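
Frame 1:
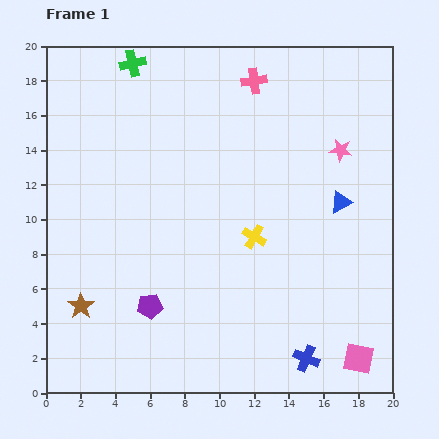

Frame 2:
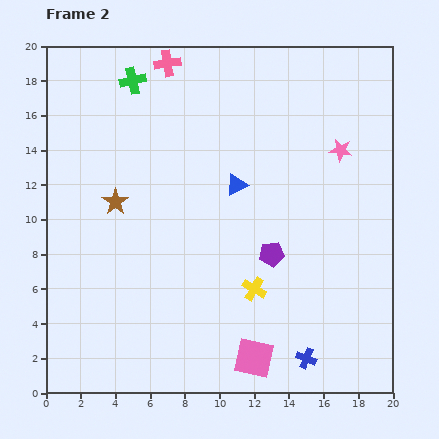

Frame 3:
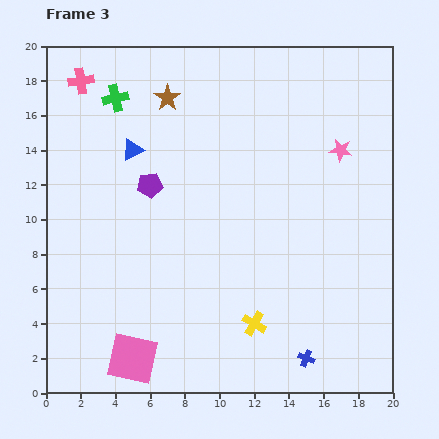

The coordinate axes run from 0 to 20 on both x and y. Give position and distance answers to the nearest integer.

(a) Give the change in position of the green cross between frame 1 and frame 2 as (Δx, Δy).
(0, -1)

The green cross was at (5, 19) in frame 1 and (5, 18) in frame 2.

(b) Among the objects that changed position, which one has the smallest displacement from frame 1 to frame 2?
the green cross

(moved 1)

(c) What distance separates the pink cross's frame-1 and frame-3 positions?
10

The pink cross moved from (12, 18) to (2, 18), a distance of √(10² + 0²) ≈ 10.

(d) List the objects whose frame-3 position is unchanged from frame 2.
the pink star, the blue cross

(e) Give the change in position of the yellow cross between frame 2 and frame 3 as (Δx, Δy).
(0, -2)

The yellow cross was at (12, 6) in frame 2 and (12, 4) in frame 3.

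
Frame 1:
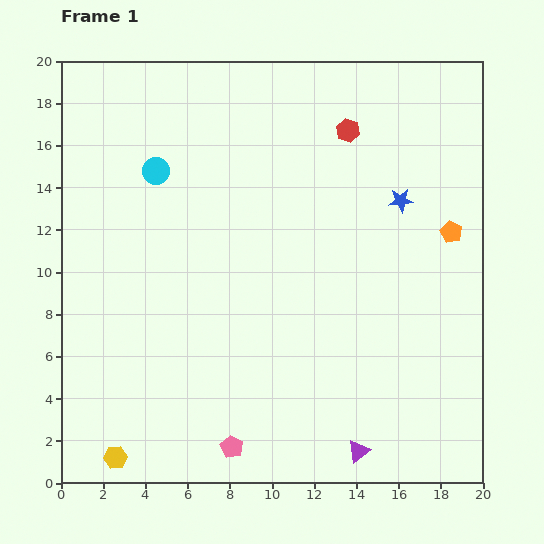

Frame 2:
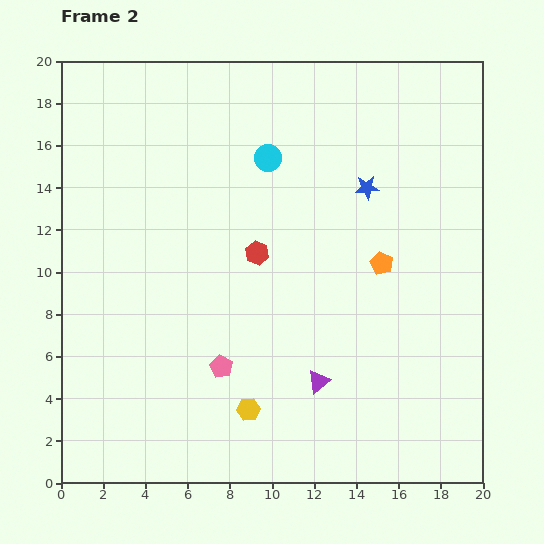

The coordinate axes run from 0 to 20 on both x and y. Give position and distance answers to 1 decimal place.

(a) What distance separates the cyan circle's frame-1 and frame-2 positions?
5.3

The cyan circle moved from (4.5, 14.8) to (9.8, 15.4), a distance of √(5.3² + 0.6²) ≈ 5.3.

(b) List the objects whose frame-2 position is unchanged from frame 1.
none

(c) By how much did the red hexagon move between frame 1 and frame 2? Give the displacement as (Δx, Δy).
(-4.3, -5.8)

The red hexagon was at (13.6, 16.7) in frame 1 and (9.3, 10.9) in frame 2.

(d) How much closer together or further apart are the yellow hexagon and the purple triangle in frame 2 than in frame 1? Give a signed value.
-8.0

Distance in frame 1: 11.5. Distance in frame 2: 3.5.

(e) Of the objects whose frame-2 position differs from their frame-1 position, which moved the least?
the blue star

(moved 1.7)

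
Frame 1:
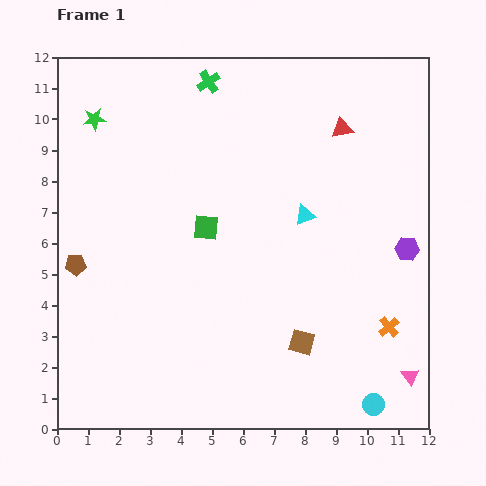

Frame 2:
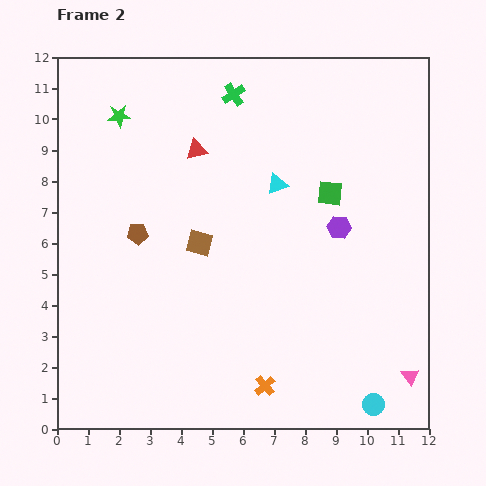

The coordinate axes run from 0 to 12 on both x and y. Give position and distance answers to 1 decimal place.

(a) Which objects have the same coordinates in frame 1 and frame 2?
the cyan circle, the pink triangle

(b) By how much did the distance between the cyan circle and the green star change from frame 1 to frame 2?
-0.5

Distance in frame 1: 12.9. Distance in frame 2: 12.4.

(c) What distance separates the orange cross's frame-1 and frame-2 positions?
4.4

The orange cross moved from (10.7, 3.3) to (6.7, 1.4), a distance of √(4.0² + 1.9²) ≈ 4.4.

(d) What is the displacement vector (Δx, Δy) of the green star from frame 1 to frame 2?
(0.8, 0.1)

The green star was at (1.2, 10.0) in frame 1 and (2.0, 10.1) in frame 2.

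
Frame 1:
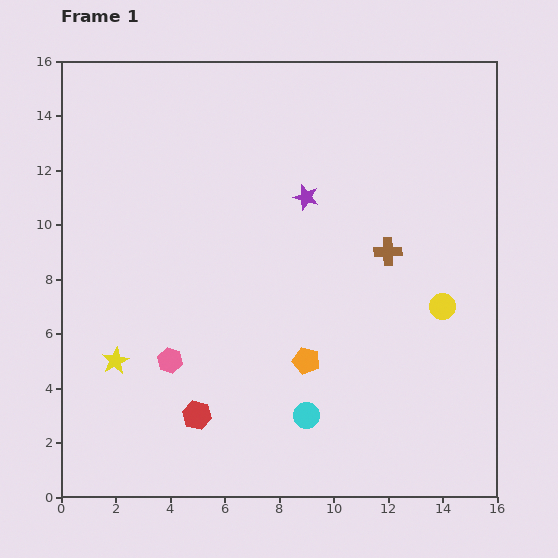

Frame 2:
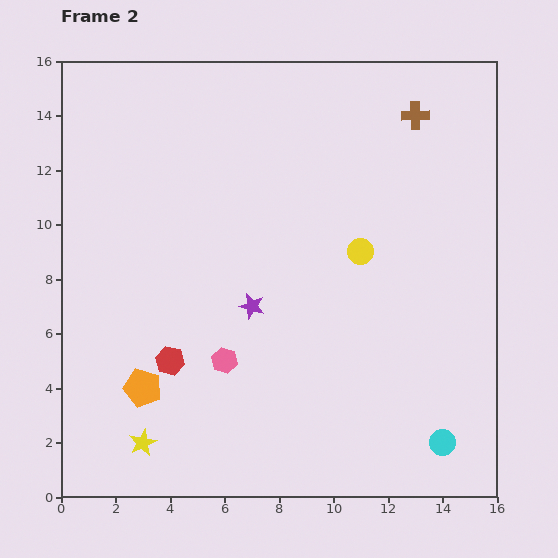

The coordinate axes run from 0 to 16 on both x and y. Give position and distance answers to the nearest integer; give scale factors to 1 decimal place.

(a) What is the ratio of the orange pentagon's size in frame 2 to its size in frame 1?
1.4×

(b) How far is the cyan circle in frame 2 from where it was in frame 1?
5

The cyan circle moved from (9, 3) to (14, 2), a distance of √(5² + 1²) ≈ 5.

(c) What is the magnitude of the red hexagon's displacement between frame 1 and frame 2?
2

The red hexagon moved from (5, 3) to (4, 5), a distance of √(1² + 2²) ≈ 2.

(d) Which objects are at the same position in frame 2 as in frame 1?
none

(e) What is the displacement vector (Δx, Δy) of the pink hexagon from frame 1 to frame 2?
(2, 0)

The pink hexagon was at (4, 5) in frame 1 and (6, 5) in frame 2.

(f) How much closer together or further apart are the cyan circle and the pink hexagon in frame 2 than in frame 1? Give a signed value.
+4

Distance in frame 1: 5. Distance in frame 2: 9.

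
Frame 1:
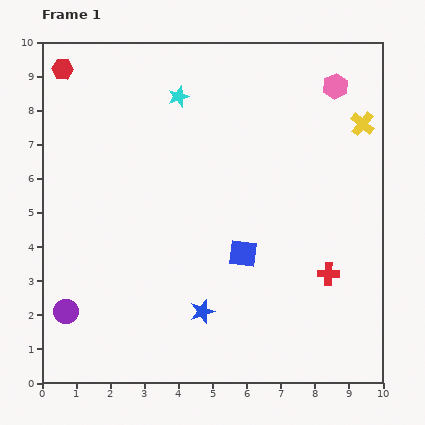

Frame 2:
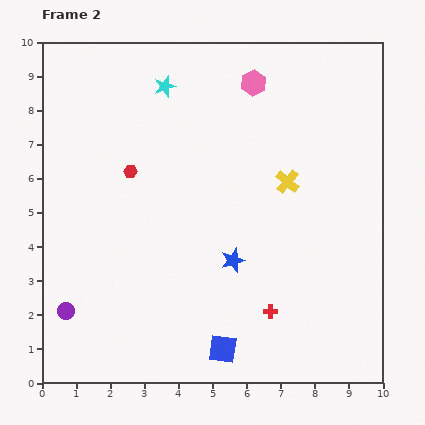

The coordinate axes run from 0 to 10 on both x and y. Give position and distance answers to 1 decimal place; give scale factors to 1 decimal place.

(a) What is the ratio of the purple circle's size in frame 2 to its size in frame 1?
0.7×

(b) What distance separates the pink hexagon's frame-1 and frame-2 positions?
2.4

The pink hexagon moved from (8.6, 8.7) to (6.2, 8.8), a distance of √(2.4² + 0.1²) ≈ 2.4.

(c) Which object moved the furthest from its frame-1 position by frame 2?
the red hexagon

(moved 3.6; next 2.9)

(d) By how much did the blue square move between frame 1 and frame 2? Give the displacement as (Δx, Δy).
(-0.6, -2.8)

The blue square was at (5.9, 3.8) in frame 1 and (5.3, 1.0) in frame 2.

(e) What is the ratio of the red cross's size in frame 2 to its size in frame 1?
0.6×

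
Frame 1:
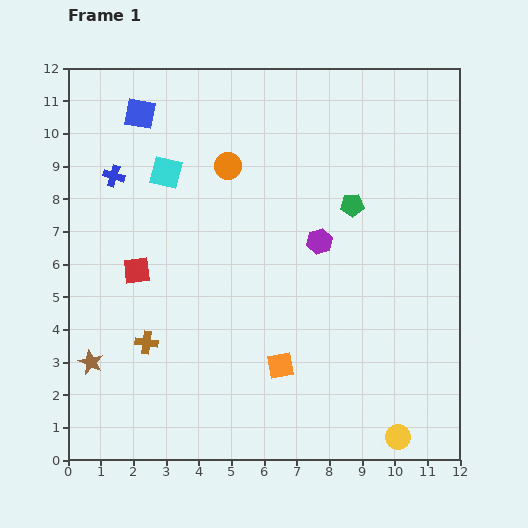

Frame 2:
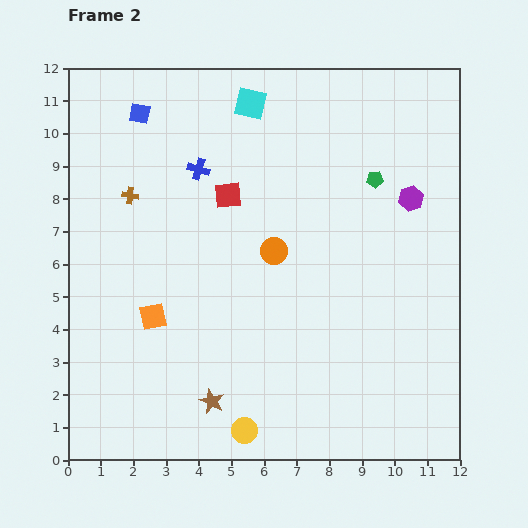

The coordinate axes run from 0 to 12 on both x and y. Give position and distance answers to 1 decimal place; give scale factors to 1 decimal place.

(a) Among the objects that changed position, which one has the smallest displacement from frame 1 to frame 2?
the green pentagon

(moved 1.1)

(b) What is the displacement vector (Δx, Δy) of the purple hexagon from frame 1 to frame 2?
(2.8, 1.3)

The purple hexagon was at (7.7, 6.7) in frame 1 and (10.5, 8.0) in frame 2.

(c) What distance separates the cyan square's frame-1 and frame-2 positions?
3.3

The cyan square moved from (3.0, 8.8) to (5.6, 10.9), a distance of √(2.6² + 2.1²) ≈ 3.3.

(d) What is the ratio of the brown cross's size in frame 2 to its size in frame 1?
0.7×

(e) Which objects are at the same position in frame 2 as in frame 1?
the blue square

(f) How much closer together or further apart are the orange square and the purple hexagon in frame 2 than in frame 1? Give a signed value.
+4.7

Distance in frame 1: 4.0. Distance in frame 2: 8.7.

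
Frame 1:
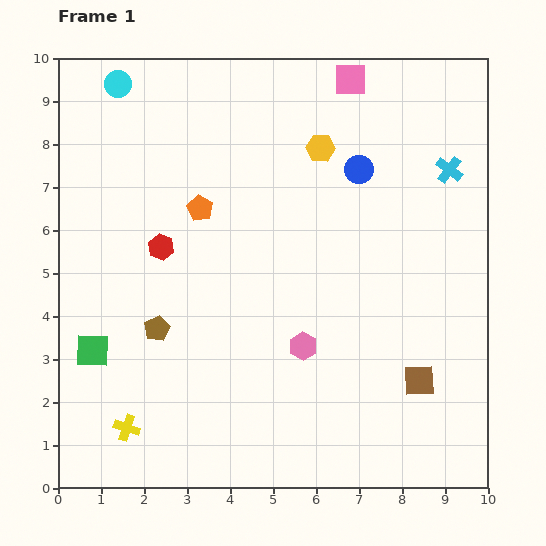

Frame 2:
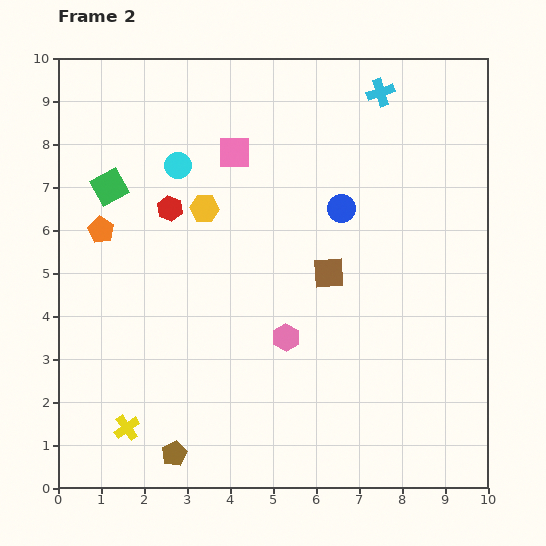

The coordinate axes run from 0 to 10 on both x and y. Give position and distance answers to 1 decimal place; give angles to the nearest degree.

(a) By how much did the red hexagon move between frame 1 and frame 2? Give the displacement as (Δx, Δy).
(0.2, 0.9)

The red hexagon was at (2.4, 5.6) in frame 1 and (2.6, 6.5) in frame 2.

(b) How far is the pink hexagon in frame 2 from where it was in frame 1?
0.4

The pink hexagon moved from (5.7, 3.3) to (5.3, 3.5), a distance of √(0.4² + 0.2²) ≈ 0.4.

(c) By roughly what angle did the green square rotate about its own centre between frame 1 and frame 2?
30° counter-clockwise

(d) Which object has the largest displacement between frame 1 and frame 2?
the green square

(moved 3.8; next 3.3)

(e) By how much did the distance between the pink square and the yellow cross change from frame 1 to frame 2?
-2.7

Distance in frame 1: 9.6. Distance in frame 2: 6.9.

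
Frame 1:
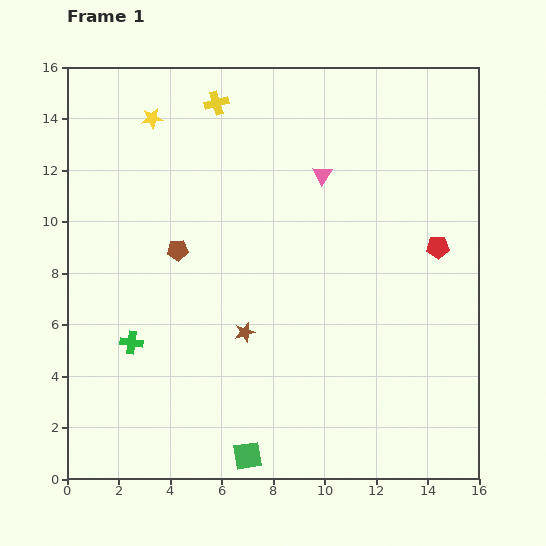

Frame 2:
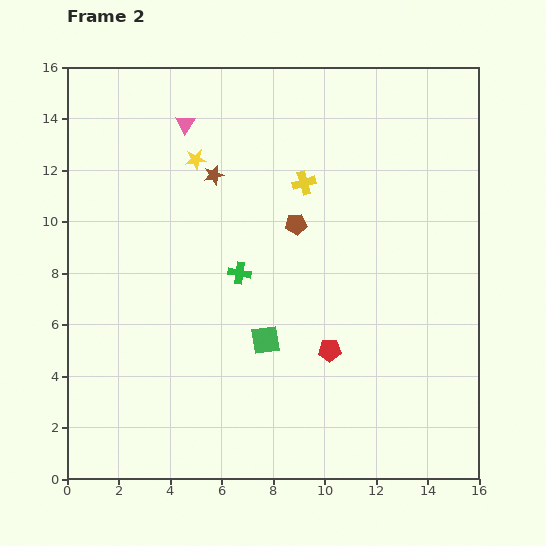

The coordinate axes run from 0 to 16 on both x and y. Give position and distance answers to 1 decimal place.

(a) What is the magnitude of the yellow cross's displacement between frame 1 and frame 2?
4.6

The yellow cross moved from (5.8, 14.6) to (9.2, 11.5), a distance of √(3.4² + 3.1²) ≈ 4.6.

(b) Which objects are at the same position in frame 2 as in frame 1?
none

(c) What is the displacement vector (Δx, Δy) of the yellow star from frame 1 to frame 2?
(1.7, -1.6)

The yellow star was at (3.3, 14.0) in frame 1 and (5.0, 12.4) in frame 2.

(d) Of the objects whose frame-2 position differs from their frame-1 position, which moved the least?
the yellow star

(moved 2.3)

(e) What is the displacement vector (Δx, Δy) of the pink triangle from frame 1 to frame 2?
(-5.3, 2.0)

The pink triangle was at (9.9, 11.8) in frame 1 and (4.6, 13.8) in frame 2.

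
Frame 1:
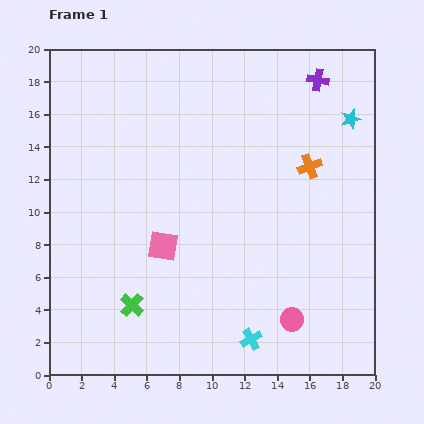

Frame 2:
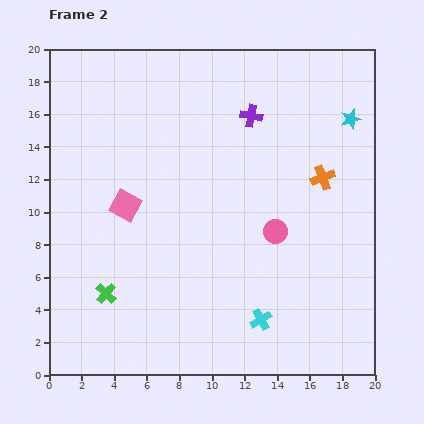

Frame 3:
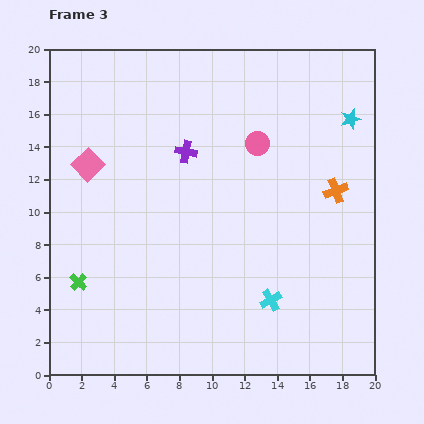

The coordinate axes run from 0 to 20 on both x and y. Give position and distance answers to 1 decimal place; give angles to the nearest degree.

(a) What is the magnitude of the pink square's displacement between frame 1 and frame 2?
3.4

The pink square moved from (7.0, 7.9) to (4.7, 10.4), a distance of √(2.3² + 2.5²) ≈ 3.4.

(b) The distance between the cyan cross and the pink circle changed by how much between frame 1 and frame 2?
+2.7

Distance in frame 1: 2.8. Distance in frame 2: 5.5.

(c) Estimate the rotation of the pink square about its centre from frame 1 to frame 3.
36° clockwise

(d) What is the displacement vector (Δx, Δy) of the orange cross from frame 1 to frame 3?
(1.6, -1.5)

The orange cross was at (16.0, 12.8) in frame 1 and (17.6, 11.3) in frame 3.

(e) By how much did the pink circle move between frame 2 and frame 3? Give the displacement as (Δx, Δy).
(-1.1, 5.4)

The pink circle was at (13.9, 8.8) in frame 2 and (12.8, 14.2) in frame 3.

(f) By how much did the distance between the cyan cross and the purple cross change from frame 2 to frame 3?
-2.0

Distance in frame 2: 12.5. Distance in frame 3: 10.5.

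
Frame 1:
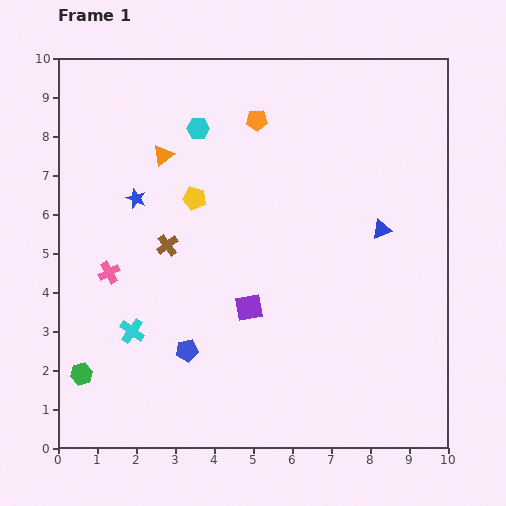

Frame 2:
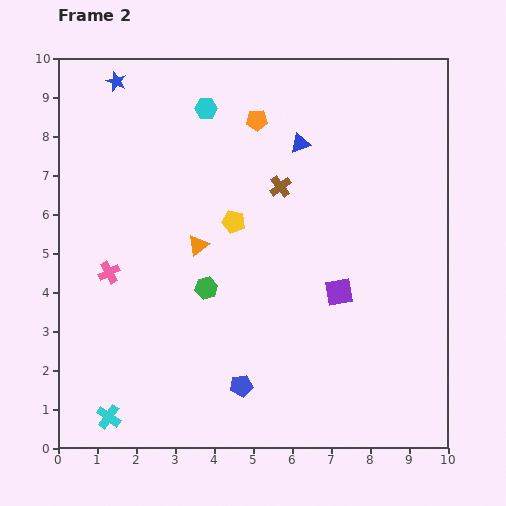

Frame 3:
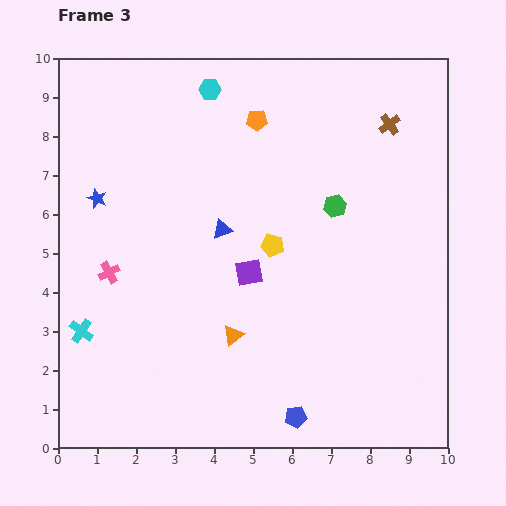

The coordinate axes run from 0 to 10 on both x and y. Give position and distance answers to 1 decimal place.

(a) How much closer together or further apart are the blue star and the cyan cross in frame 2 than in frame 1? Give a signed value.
+5.2

Distance in frame 1: 3.4. Distance in frame 2: 8.6.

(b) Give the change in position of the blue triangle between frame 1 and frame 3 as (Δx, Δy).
(-4.1, 0.0)

The blue triangle was at (8.3, 5.6) in frame 1 and (4.2, 5.6) in frame 3.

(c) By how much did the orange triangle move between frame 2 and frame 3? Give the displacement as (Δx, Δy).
(0.9, -2.3)

The orange triangle was at (3.6, 5.2) in frame 2 and (4.5, 2.9) in frame 3.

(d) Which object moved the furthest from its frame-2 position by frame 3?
the green hexagon

(moved 3.9; next 3.2)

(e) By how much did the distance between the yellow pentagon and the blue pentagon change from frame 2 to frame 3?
+0.2

Distance in frame 2: 4.2. Distance in frame 3: 4.4.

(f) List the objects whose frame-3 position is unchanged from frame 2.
the pink cross, the orange pentagon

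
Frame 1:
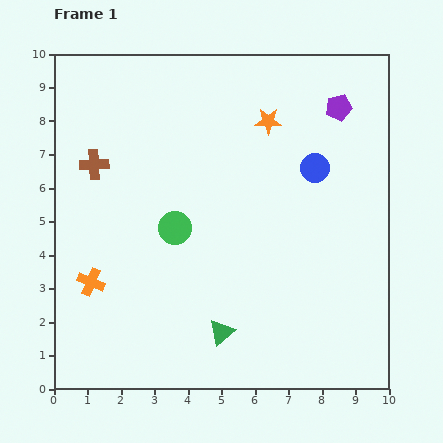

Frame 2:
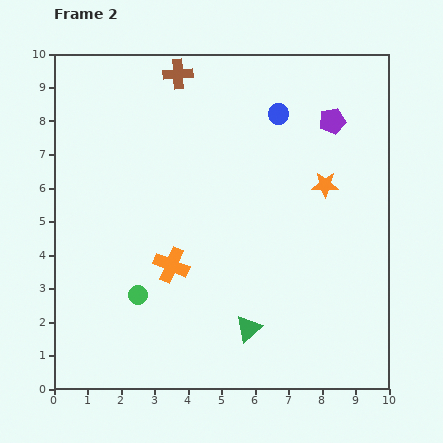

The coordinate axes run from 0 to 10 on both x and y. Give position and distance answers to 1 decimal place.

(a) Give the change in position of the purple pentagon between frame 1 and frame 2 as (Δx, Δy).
(-0.2, -0.4)

The purple pentagon was at (8.5, 8.4) in frame 1 and (8.3, 8.0) in frame 2.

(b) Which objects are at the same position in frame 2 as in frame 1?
none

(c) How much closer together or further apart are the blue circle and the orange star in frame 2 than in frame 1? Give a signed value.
+0.5

Distance in frame 1: 2.0. Distance in frame 2: 2.5.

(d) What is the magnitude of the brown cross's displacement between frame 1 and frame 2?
3.7

The brown cross moved from (1.2, 6.7) to (3.7, 9.4), a distance of √(2.5² + 2.7²) ≈ 3.7.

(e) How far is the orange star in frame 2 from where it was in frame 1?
2.5

The orange star moved from (6.4, 8.0) to (8.1, 6.1), a distance of √(1.7² + 1.9²) ≈ 2.5.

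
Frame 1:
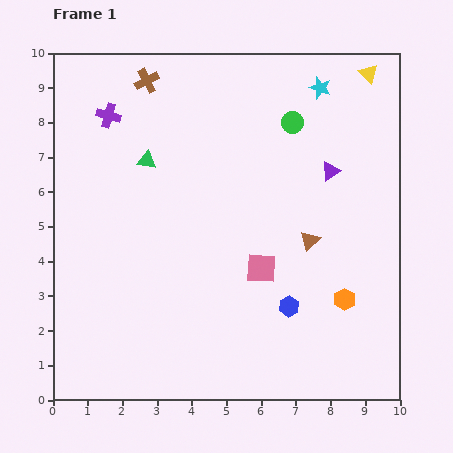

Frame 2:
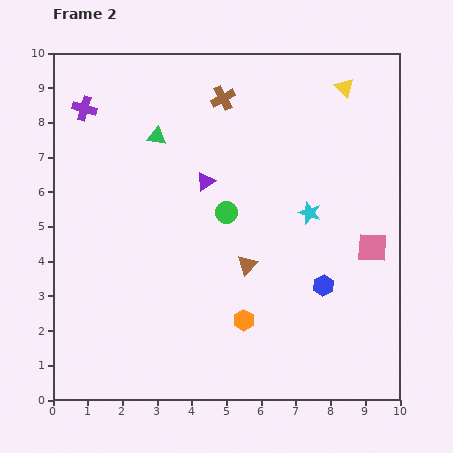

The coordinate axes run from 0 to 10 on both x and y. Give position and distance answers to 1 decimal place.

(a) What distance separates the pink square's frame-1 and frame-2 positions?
3.3

The pink square moved from (6.0, 3.8) to (9.2, 4.4), a distance of √(3.2² + 0.6²) ≈ 3.3.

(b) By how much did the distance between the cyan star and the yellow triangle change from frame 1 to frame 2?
+2.2

Distance in frame 1: 1.5. Distance in frame 2: 3.7.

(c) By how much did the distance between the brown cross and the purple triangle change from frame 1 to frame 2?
-3.4

Distance in frame 1: 5.9. Distance in frame 2: 2.5.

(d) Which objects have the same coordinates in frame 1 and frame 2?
none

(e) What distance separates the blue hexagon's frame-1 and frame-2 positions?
1.2

The blue hexagon moved from (6.8, 2.7) to (7.8, 3.3), a distance of √(1.0² + 0.6²) ≈ 1.2.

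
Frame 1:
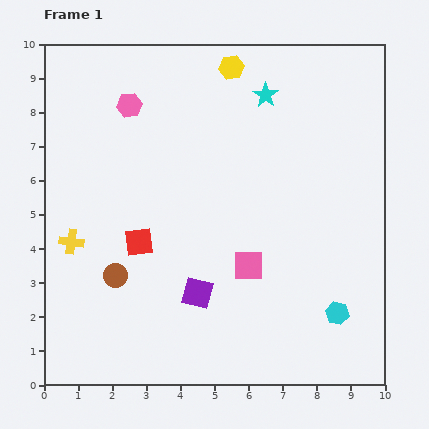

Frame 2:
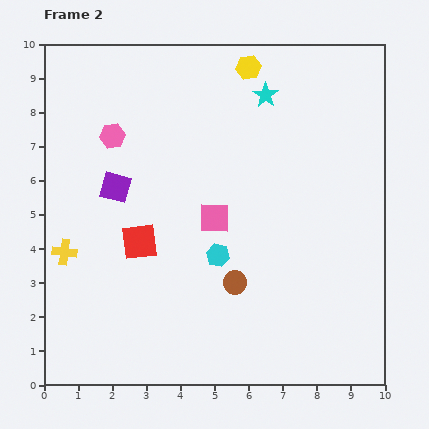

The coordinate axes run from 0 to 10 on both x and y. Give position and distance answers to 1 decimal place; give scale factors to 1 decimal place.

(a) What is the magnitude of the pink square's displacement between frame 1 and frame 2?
1.7

The pink square moved from (6.0, 3.5) to (5.0, 4.9), a distance of √(1.0² + 1.4²) ≈ 1.7.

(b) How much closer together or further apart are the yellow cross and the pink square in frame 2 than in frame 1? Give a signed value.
-0.7

Distance in frame 1: 5.2. Distance in frame 2: 4.5.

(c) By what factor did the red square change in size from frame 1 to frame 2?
1.3×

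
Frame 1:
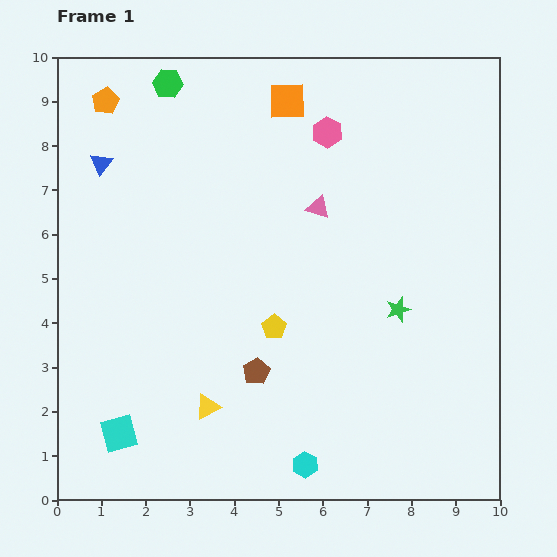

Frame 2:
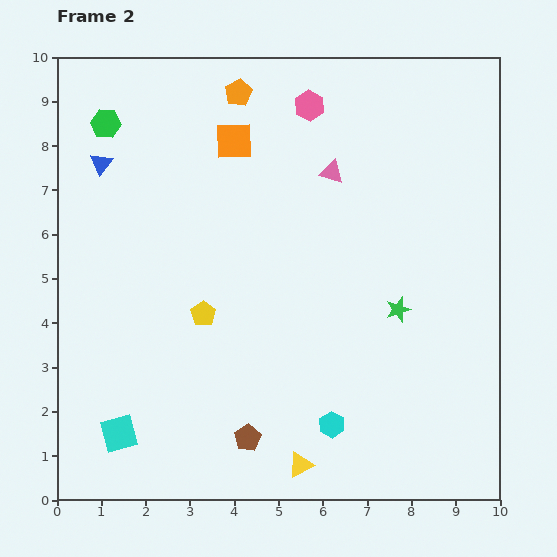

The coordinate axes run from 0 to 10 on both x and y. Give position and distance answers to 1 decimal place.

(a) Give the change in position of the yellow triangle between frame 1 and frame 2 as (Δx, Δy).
(2.1, -1.3)

The yellow triangle was at (3.4, 2.1) in frame 1 and (5.5, 0.8) in frame 2.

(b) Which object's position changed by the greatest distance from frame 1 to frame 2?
the orange pentagon

(moved 3.0; next 2.5)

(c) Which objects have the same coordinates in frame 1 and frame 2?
the green star, the cyan square, the blue triangle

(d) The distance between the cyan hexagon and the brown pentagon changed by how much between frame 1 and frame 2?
-0.5

Distance in frame 1: 2.4. Distance in frame 2: 1.9.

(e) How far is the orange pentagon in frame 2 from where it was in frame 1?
3.0

The orange pentagon moved from (1.1, 9.0) to (4.1, 9.2), a distance of √(3.0² + 0.2²) ≈ 3.0.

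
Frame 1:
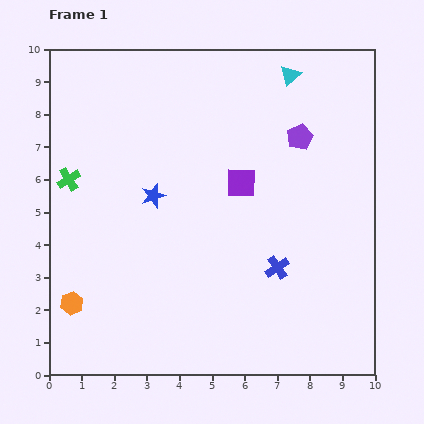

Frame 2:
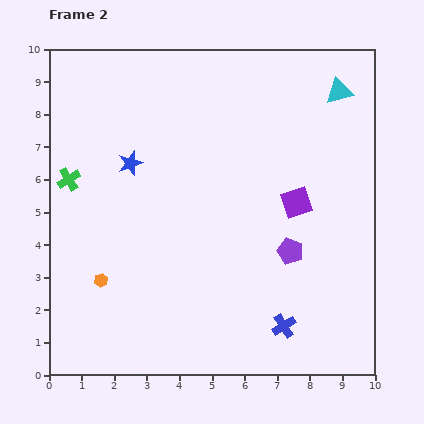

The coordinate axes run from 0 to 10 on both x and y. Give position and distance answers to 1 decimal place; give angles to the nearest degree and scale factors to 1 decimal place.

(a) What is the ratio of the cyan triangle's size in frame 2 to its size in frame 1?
1.3×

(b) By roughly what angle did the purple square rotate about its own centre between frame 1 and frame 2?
20° counter-clockwise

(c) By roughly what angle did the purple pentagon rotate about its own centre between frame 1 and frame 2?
26° counter-clockwise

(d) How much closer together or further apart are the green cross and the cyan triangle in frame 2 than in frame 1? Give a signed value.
+1.2

Distance in frame 1: 7.5. Distance in frame 2: 8.7.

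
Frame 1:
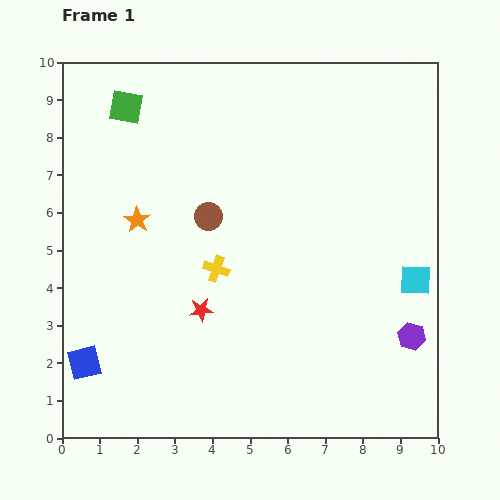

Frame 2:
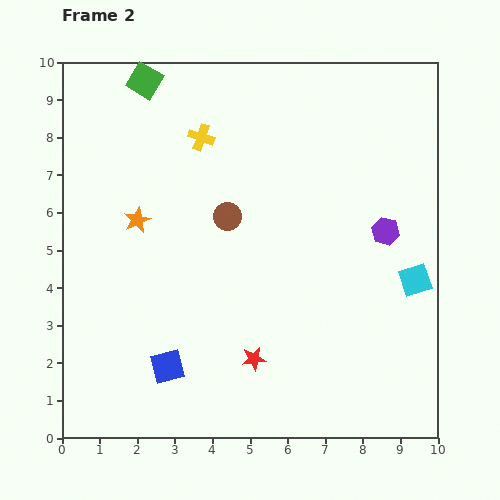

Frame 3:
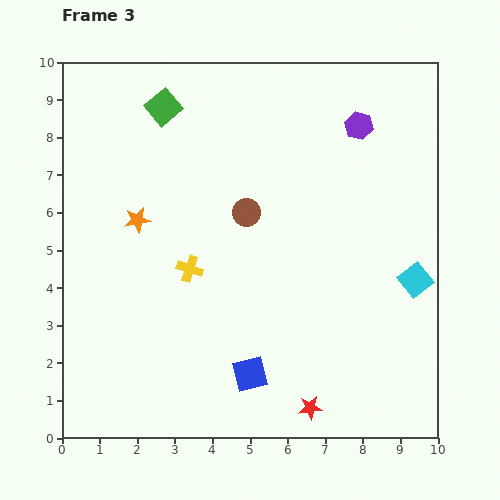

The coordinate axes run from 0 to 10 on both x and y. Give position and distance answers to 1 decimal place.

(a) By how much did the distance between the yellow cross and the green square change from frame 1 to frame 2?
-2.8

Distance in frame 1: 4.9. Distance in frame 2: 2.1.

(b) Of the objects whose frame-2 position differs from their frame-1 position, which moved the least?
the brown circle

(moved 0.5)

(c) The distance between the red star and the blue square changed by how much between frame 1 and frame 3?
-1.6

Distance in frame 1: 3.4. Distance in frame 3: 1.8.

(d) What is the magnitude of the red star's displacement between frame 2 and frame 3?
2.0

The red star moved from (5.1, 2.1) to (6.6, 0.8), a distance of √(1.5² + 1.3²) ≈ 2.0.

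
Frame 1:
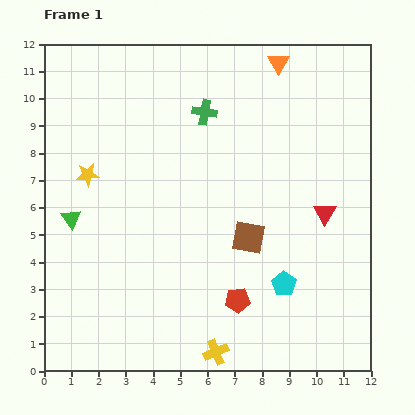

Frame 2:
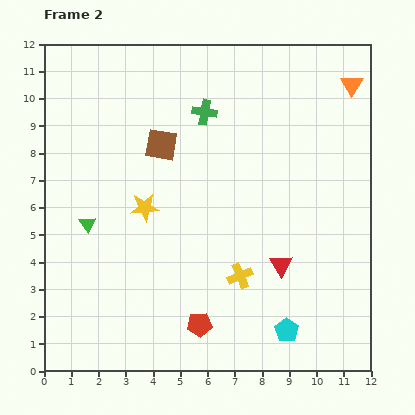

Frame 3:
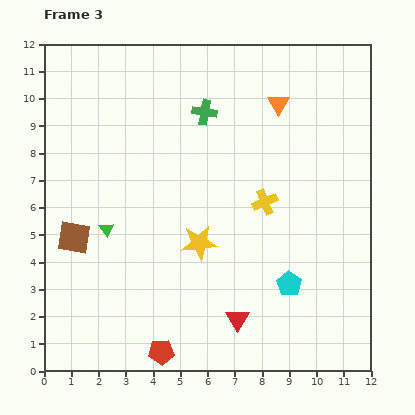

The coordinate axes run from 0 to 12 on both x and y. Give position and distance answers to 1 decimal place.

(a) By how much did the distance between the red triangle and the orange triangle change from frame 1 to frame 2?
+1.3

Distance in frame 1: 5.8. Distance in frame 2: 7.1.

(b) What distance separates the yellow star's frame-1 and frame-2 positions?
2.4

The yellow star moved from (1.6, 7.2) to (3.7, 6.0), a distance of √(2.1² + 1.2²) ≈ 2.4.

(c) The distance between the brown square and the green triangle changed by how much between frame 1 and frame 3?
-5.3

Distance in frame 1: 6.5. Distance in frame 3: 1.2.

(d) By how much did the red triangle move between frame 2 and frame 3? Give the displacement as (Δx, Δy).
(-1.6, -2.0)

The red triangle was at (8.7, 3.9) in frame 2 and (7.1, 1.9) in frame 3.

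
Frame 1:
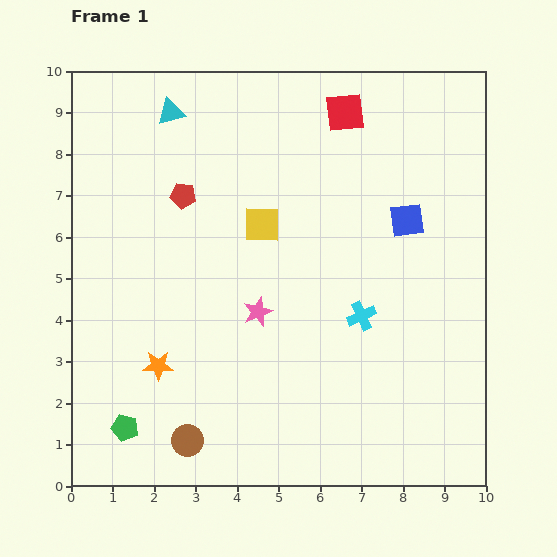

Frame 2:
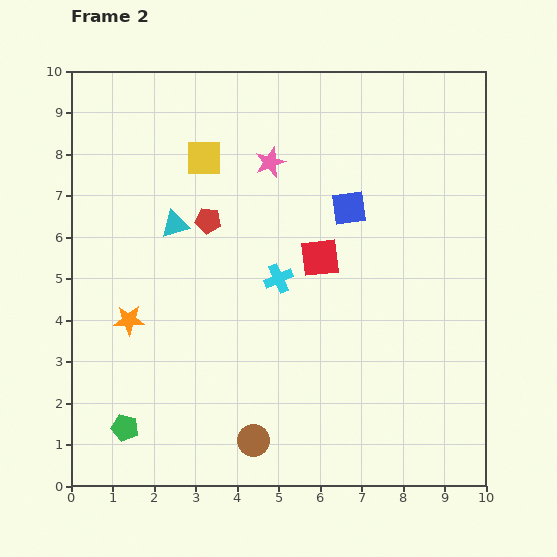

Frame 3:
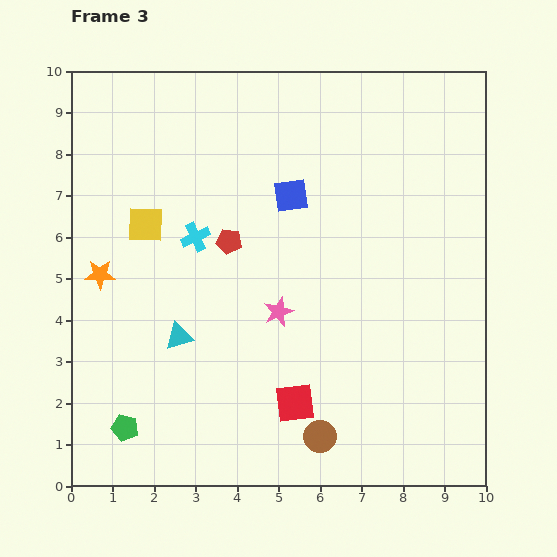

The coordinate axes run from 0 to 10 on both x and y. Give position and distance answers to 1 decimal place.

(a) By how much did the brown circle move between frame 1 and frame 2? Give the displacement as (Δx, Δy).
(1.6, 0.0)

The brown circle was at (2.8, 1.1) in frame 1 and (4.4, 1.1) in frame 2.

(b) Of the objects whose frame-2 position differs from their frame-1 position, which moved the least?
the red pentagon

(moved 0.8)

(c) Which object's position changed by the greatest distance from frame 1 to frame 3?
the red square

(moved 7.1; next 5.4)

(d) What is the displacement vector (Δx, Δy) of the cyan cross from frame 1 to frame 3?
(-4.0, 1.9)

The cyan cross was at (7.0, 4.1) in frame 1 and (3.0, 6.0) in frame 3.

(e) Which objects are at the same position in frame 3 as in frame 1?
the green pentagon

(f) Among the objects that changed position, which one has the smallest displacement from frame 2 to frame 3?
the red pentagon

(moved 0.7)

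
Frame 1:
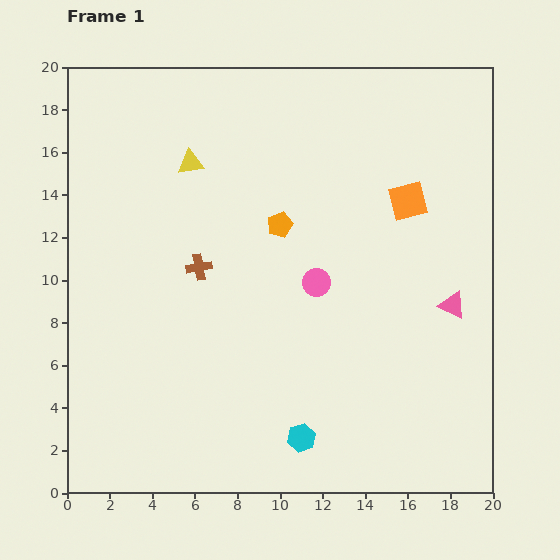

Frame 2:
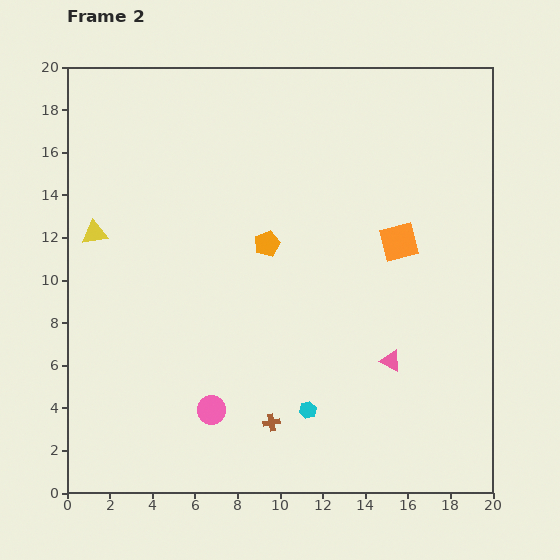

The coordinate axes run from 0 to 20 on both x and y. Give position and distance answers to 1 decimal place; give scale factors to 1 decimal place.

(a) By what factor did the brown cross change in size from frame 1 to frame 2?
0.7×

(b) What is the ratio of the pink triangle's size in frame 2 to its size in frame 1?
0.8×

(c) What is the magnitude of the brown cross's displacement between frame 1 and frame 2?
8.1

The brown cross moved from (6.2, 10.6) to (9.6, 3.3), a distance of √(3.4² + 7.3²) ≈ 8.1.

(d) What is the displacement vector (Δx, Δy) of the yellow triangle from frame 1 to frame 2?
(-4.5, -3.3)

The yellow triangle was at (5.8, 15.5) in frame 1 and (1.3, 12.2) in frame 2.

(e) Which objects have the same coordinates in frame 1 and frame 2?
none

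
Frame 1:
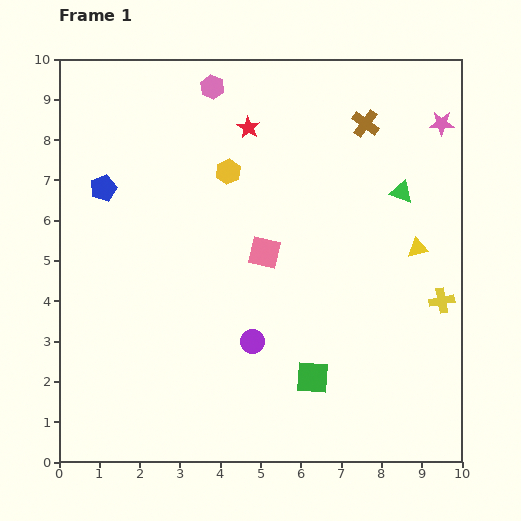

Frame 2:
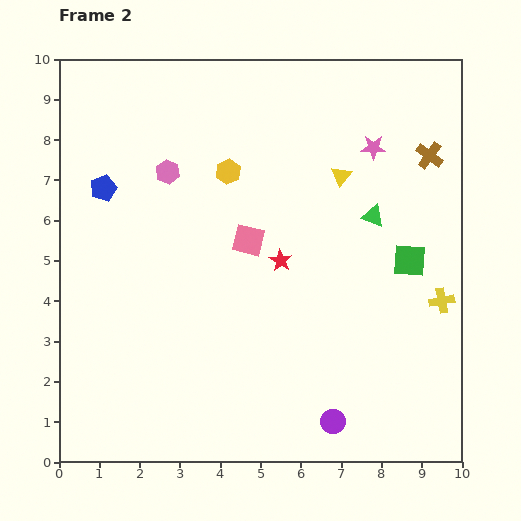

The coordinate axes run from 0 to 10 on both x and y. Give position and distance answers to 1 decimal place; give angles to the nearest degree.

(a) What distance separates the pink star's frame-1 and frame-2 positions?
1.8

The pink star moved from (9.5, 8.4) to (7.8, 7.8), a distance of √(1.7² + 0.6²) ≈ 1.8.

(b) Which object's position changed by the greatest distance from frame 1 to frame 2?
the green square

(moved 3.8; next 3.4)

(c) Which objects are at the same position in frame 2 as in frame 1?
the blue pentagon, the yellow cross, the yellow hexagon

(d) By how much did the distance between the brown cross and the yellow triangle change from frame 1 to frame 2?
-1.1

Distance in frame 1: 3.4. Distance in frame 2: 2.3.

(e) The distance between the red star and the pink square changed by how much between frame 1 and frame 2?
-2.2

Distance in frame 1: 3.1. Distance in frame 2: 0.9.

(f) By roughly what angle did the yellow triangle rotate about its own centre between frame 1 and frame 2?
40° counter-clockwise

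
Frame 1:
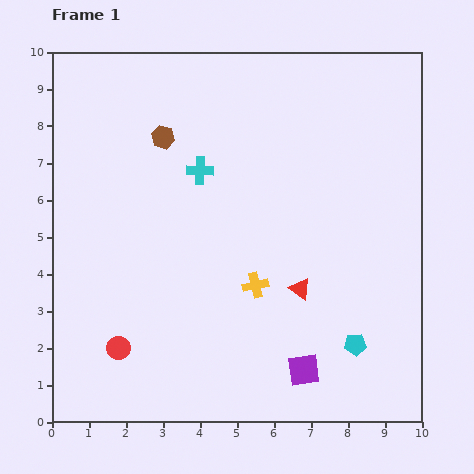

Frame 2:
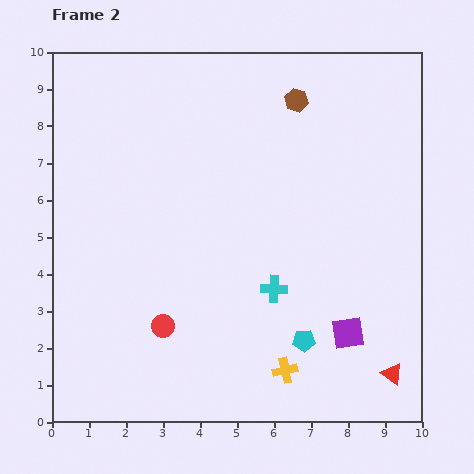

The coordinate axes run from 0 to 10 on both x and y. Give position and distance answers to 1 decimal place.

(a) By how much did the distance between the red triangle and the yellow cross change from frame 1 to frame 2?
+1.7

Distance in frame 1: 1.2. Distance in frame 2: 2.9.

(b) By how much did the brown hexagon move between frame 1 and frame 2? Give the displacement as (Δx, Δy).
(3.6, 1.0)

The brown hexagon was at (3.0, 7.7) in frame 1 and (6.6, 8.7) in frame 2.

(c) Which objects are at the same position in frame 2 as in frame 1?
none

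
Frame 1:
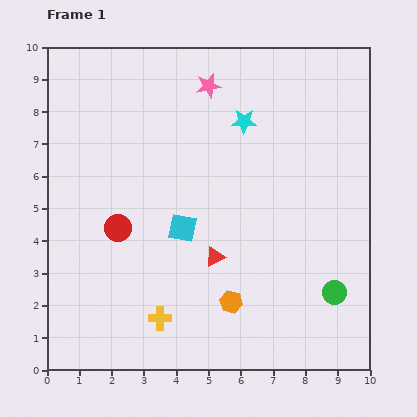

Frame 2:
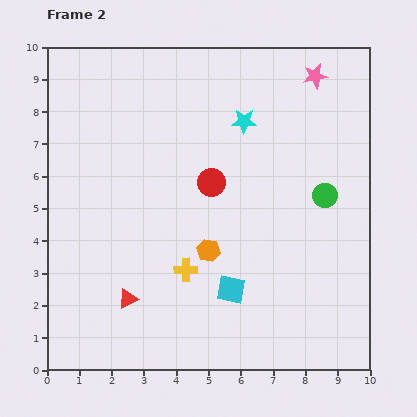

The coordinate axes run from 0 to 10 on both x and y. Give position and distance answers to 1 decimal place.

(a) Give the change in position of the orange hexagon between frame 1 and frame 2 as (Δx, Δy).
(-0.7, 1.6)

The orange hexagon was at (5.7, 2.1) in frame 1 and (5.0, 3.7) in frame 2.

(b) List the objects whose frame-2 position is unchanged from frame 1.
the cyan star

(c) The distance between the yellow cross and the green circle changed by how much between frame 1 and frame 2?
-0.6

Distance in frame 1: 5.5. Distance in frame 2: 4.9.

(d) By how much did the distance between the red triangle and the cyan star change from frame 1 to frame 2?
+2.3

Distance in frame 1: 4.3. Distance in frame 2: 6.6.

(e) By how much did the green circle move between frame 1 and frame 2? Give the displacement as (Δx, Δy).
(-0.3, 3.0)

The green circle was at (8.9, 2.4) in frame 1 and (8.6, 5.4) in frame 2.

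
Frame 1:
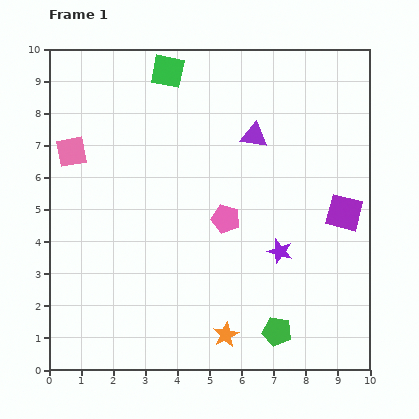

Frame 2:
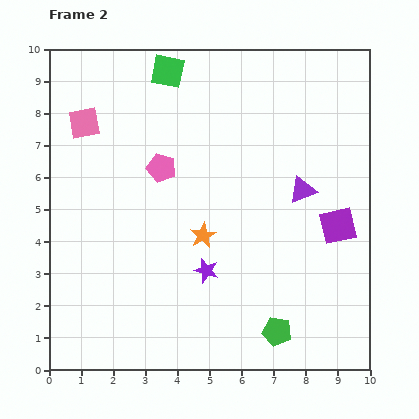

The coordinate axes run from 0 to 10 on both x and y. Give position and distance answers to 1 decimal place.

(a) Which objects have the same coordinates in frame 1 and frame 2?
the green square, the green pentagon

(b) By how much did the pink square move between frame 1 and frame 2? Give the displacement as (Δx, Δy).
(0.4, 0.9)

The pink square was at (0.7, 6.8) in frame 1 and (1.1, 7.7) in frame 2.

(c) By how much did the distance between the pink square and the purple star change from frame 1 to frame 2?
-1.2

Distance in frame 1: 7.2. Distance in frame 2: 6.0.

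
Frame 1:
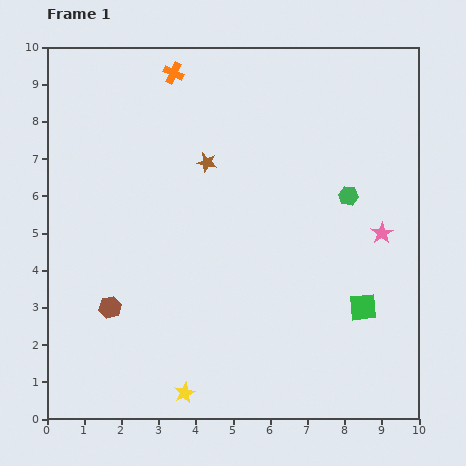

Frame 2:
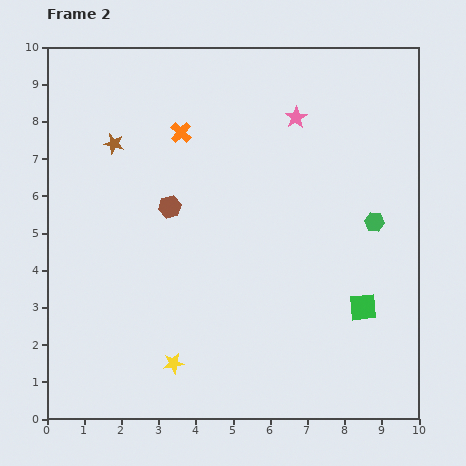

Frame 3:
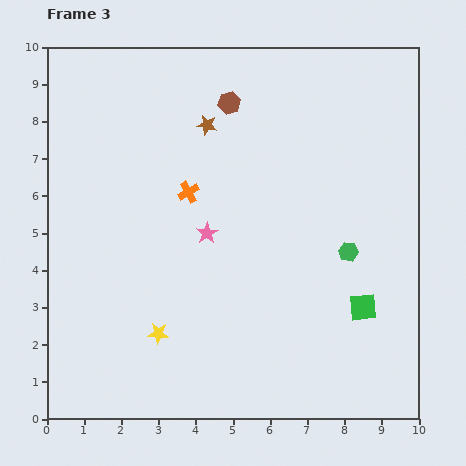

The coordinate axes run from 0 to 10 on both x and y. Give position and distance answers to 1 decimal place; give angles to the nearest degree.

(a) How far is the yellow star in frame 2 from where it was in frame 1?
0.9

The yellow star moved from (3.7, 0.7) to (3.4, 1.5), a distance of √(0.3² + 0.8²) ≈ 0.9.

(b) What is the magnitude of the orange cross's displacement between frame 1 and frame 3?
3.2

The orange cross moved from (3.4, 9.3) to (3.8, 6.1), a distance of √(0.4² + 3.2²) ≈ 3.2.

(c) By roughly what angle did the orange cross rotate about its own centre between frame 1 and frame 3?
36° clockwise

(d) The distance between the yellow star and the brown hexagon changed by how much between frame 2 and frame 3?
+2.3

Distance in frame 2: 4.2. Distance in frame 3: 6.5.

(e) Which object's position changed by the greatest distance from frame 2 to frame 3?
the pink star

(moved 3.9; next 3.2)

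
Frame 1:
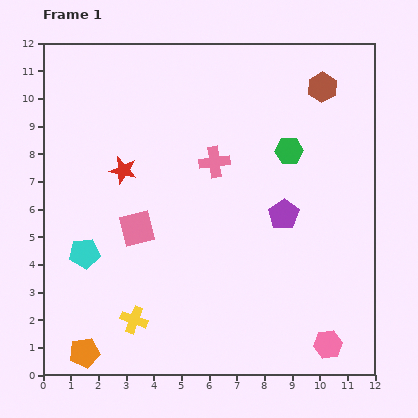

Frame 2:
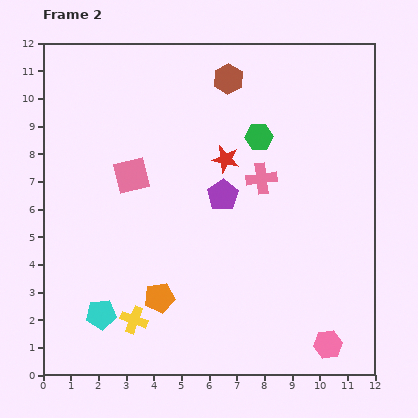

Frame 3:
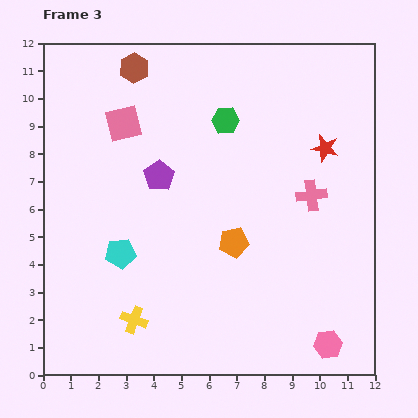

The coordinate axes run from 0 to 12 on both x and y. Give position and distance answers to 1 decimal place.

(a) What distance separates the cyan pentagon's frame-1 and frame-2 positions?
2.3

The cyan pentagon moved from (1.5, 4.4) to (2.1, 2.2), a distance of √(0.6² + 2.2²) ≈ 2.3.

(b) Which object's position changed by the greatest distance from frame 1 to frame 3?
the red star

(moved 7.3; next 6.8)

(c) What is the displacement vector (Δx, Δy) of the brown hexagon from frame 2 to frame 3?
(-3.4, 0.4)

The brown hexagon was at (6.7, 10.7) in frame 2 and (3.3, 11.1) in frame 3.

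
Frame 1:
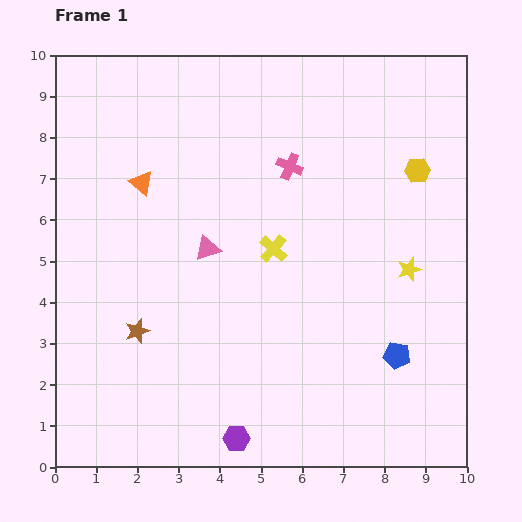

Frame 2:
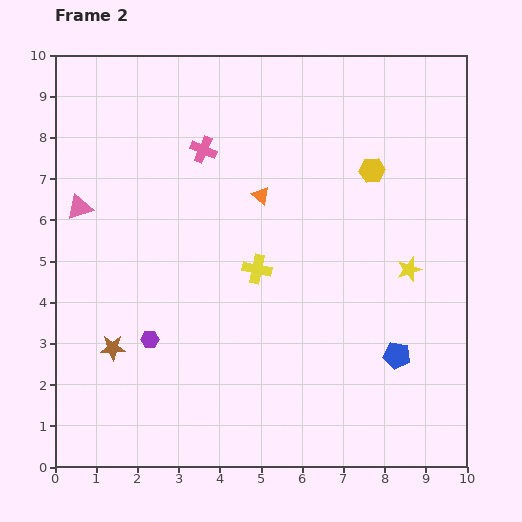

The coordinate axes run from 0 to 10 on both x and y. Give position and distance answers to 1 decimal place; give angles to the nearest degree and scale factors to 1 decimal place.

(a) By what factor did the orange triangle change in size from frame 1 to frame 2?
0.7×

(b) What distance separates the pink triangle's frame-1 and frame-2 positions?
3.3

The pink triangle moved from (3.7, 5.3) to (0.6, 6.3), a distance of √(3.1² + 1.0²) ≈ 3.3.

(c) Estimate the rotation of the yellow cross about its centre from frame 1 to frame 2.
29° counter-clockwise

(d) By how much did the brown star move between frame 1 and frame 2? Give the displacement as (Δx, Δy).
(-0.6, -0.4)

The brown star was at (2.0, 3.3) in frame 1 and (1.4, 2.9) in frame 2.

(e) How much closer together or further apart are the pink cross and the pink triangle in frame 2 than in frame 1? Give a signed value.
+0.5

Distance in frame 1: 2.8. Distance in frame 2: 3.3.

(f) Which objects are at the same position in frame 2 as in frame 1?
the blue pentagon, the yellow star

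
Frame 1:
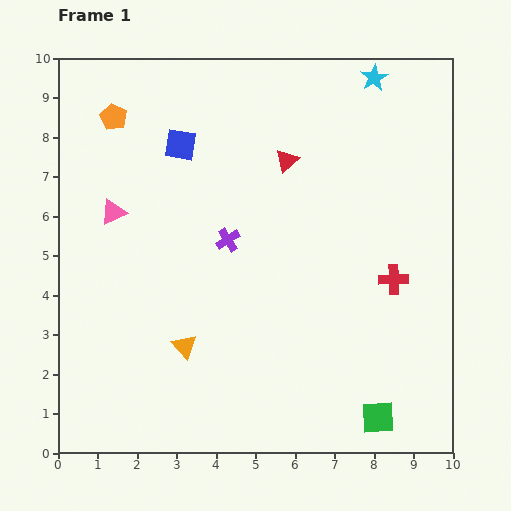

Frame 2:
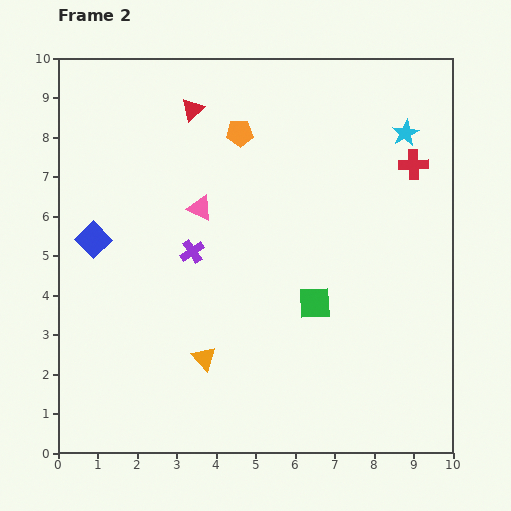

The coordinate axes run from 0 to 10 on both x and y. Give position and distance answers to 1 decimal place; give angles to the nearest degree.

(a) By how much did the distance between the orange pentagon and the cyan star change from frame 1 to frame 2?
-2.5

Distance in frame 1: 6.7. Distance in frame 2: 4.2.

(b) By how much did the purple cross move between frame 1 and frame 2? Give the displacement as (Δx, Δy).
(-0.9, -0.3)

The purple cross was at (4.3, 5.4) in frame 1 and (3.4, 5.1) in frame 2.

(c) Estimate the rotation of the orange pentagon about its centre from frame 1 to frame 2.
30° counter-clockwise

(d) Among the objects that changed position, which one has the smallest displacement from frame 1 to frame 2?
the orange triangle

(moved 0.6)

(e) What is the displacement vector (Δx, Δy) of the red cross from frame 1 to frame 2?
(0.5, 2.9)

The red cross was at (8.5, 4.4) in frame 1 and (9.0, 7.3) in frame 2.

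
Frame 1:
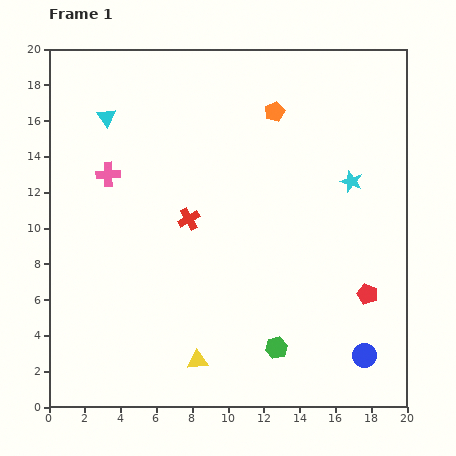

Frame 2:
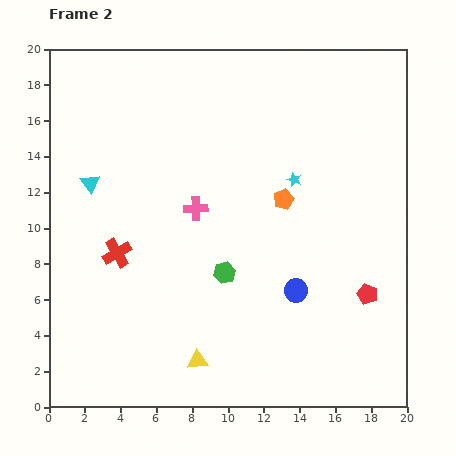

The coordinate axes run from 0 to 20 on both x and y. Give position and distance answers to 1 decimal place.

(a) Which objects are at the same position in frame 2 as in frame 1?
the yellow triangle, the red pentagon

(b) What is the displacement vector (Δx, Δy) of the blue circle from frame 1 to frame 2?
(-3.8, 3.6)

The blue circle was at (17.6, 2.9) in frame 1 and (13.8, 6.5) in frame 2.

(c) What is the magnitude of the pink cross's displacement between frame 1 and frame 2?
5.3

The pink cross moved from (3.3, 13.0) to (8.2, 11.1), a distance of √(4.9² + 1.9²) ≈ 5.3.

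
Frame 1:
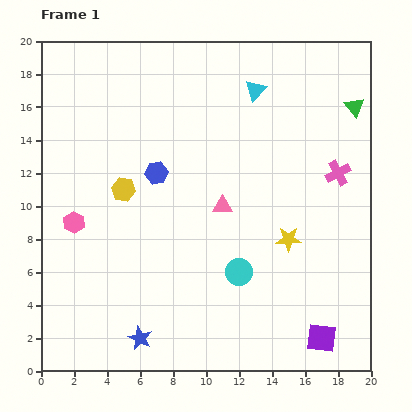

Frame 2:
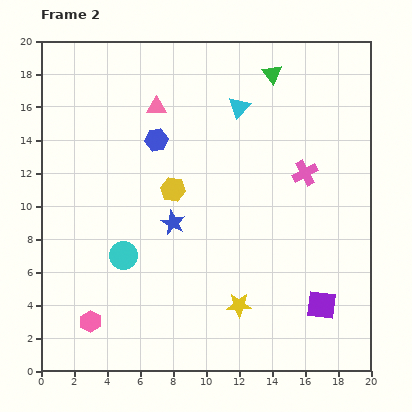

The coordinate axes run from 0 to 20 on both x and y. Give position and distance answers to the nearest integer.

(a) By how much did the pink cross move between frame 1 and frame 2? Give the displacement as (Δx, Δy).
(-2, 0)

The pink cross was at (18, 12) in frame 1 and (16, 12) in frame 2.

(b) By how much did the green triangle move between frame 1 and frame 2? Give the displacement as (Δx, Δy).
(-5, 2)

The green triangle was at (19, 16) in frame 1 and (14, 18) in frame 2.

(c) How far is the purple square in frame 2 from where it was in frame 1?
2

The purple square moved from (17, 2) to (17, 4), a distance of √(0² + 2²) ≈ 2.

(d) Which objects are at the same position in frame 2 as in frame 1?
none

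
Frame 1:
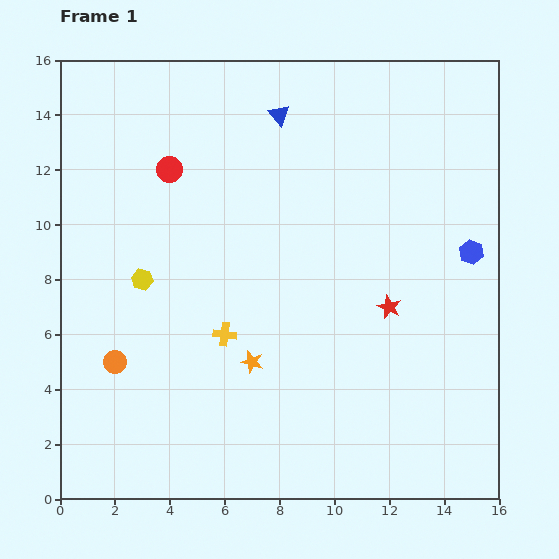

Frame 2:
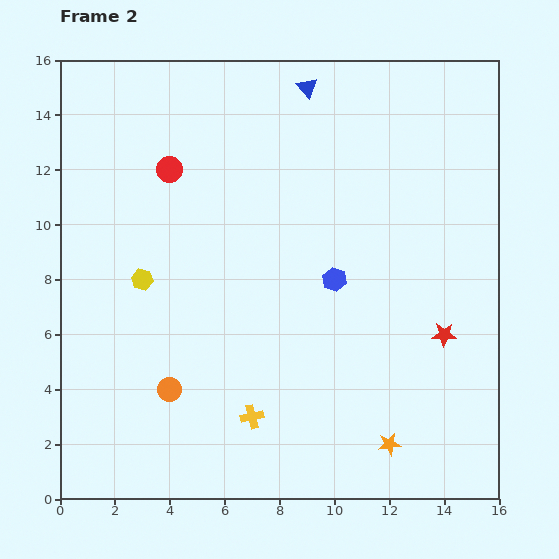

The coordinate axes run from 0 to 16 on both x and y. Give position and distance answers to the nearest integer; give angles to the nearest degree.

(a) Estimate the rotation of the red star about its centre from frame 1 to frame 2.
22° counter-clockwise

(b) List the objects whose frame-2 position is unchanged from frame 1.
the yellow hexagon, the red circle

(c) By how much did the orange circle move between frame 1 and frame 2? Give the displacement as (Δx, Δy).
(2, -1)

The orange circle was at (2, 5) in frame 1 and (4, 4) in frame 2.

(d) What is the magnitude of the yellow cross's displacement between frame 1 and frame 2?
3

The yellow cross moved from (6, 6) to (7, 3), a distance of √(1² + 3²) ≈ 3.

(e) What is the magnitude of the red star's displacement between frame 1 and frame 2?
2

The red star moved from (12, 7) to (14, 6), a distance of √(2² + 1²) ≈ 2.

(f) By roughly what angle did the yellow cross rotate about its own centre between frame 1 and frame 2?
18° counter-clockwise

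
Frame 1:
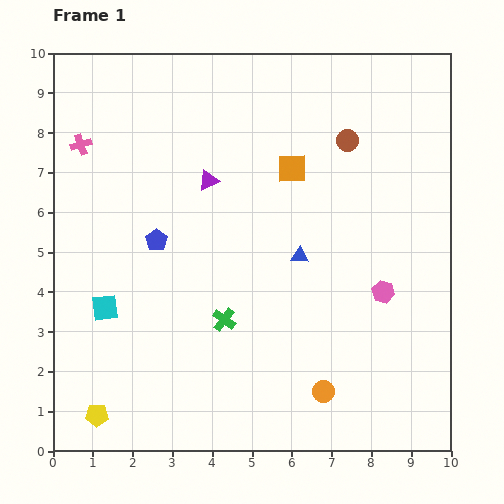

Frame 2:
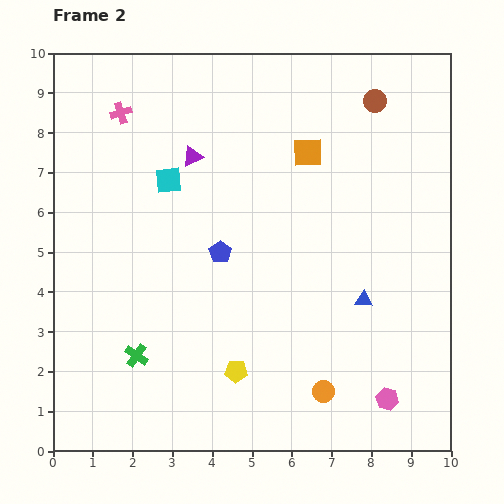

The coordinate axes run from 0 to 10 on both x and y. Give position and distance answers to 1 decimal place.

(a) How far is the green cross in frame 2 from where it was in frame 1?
2.4

The green cross moved from (4.3, 3.3) to (2.1, 2.4), a distance of √(2.2² + 0.9²) ≈ 2.4.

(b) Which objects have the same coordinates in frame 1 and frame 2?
the orange circle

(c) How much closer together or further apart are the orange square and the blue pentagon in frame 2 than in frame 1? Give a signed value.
-0.5

Distance in frame 1: 3.8. Distance in frame 2: 3.3.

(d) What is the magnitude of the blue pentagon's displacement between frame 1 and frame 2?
1.6

The blue pentagon moved from (2.6, 5.3) to (4.2, 5.0), a distance of √(1.6² + 0.3²) ≈ 1.6.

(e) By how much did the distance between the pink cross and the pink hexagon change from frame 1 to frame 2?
+1.3

Distance in frame 1: 8.5. Distance in frame 2: 9.8.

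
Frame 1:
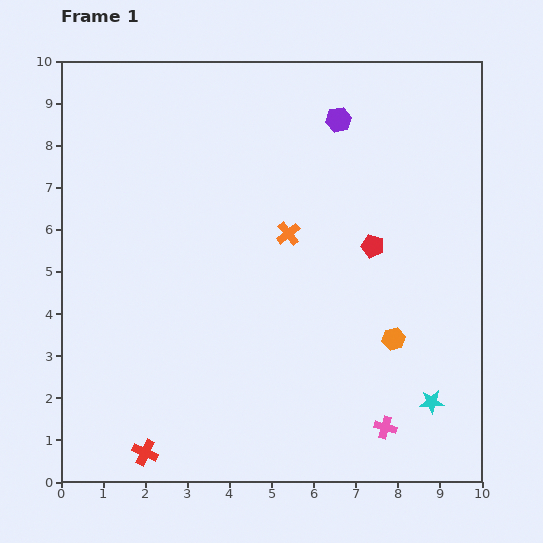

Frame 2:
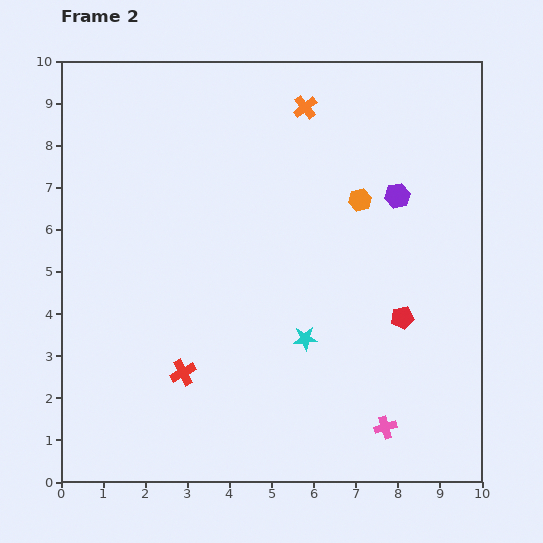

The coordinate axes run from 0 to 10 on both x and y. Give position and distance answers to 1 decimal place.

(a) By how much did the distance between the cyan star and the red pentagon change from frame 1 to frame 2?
-1.6

Distance in frame 1: 4.0. Distance in frame 2: 2.4.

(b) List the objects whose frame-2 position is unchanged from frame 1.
the pink cross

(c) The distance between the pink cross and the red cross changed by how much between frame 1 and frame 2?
-0.7

Distance in frame 1: 5.7. Distance in frame 2: 5.0.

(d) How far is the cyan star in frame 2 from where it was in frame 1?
3.4

The cyan star moved from (8.8, 1.9) to (5.8, 3.4), a distance of √(3.0² + 1.5²) ≈ 3.4.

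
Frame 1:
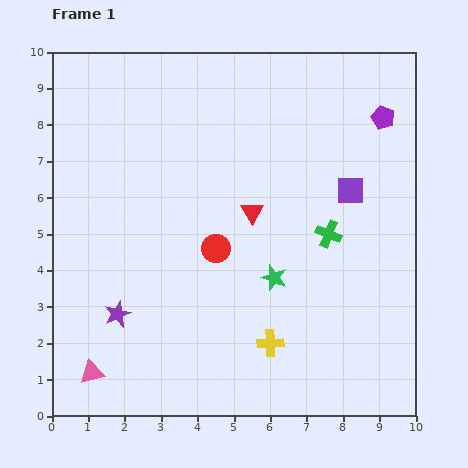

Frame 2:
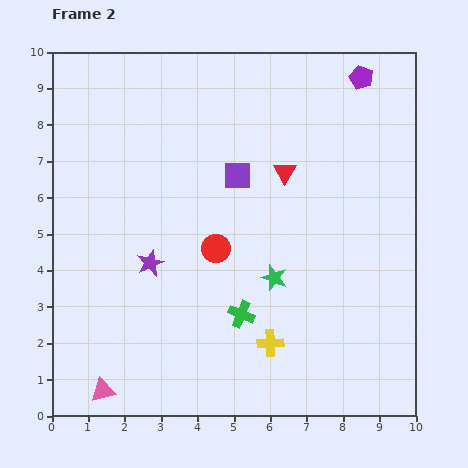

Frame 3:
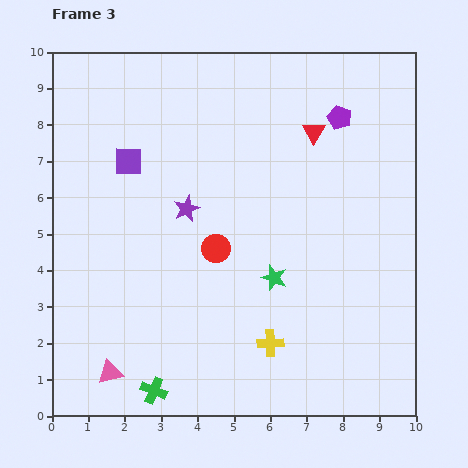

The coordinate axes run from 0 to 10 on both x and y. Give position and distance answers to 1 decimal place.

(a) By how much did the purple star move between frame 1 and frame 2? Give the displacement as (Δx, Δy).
(0.9, 1.4)

The purple star was at (1.8, 2.8) in frame 1 and (2.7, 4.2) in frame 2.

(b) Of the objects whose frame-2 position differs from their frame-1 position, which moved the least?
the pink triangle

(moved 0.6)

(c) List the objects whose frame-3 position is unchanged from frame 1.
the red circle, the yellow cross, the green star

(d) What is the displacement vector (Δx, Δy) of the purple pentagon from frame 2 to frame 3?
(-0.6, -1.1)

The purple pentagon was at (8.5, 9.3) in frame 2 and (7.9, 8.2) in frame 3.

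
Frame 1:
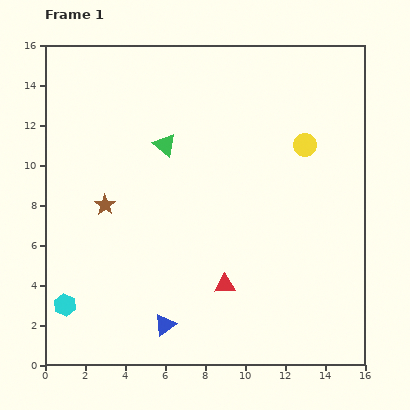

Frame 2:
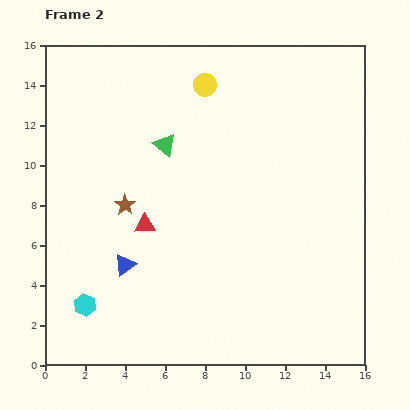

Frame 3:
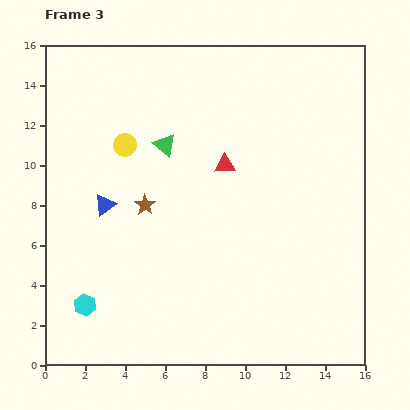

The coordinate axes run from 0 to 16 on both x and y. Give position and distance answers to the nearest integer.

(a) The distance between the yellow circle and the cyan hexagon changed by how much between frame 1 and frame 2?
-1

Distance in frame 1: 14. Distance in frame 2: 13.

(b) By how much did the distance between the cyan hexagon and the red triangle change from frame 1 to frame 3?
+2

Distance in frame 1: 8. Distance in frame 3: 10.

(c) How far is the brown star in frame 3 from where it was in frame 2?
1

The brown star moved from (4, 8) to (5, 8), a distance of √(1² + 0²) ≈ 1.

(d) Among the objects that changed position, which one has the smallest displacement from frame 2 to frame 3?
the brown star

(moved 1)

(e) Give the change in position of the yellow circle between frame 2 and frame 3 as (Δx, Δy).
(-4, -3)

The yellow circle was at (8, 14) in frame 2 and (4, 11) in frame 3.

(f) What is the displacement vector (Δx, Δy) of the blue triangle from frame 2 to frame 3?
(-1, 3)

The blue triangle was at (4, 5) in frame 2 and (3, 8) in frame 3.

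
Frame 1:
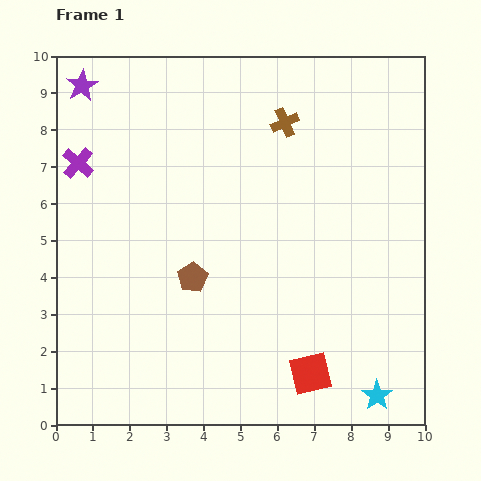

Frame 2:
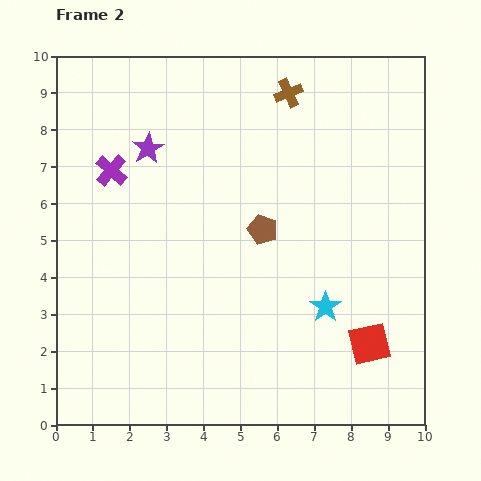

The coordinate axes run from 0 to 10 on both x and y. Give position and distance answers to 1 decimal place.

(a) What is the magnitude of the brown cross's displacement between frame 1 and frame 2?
0.8

The brown cross moved from (6.2, 8.2) to (6.3, 9.0), a distance of √(0.1² + 0.8²) ≈ 0.8.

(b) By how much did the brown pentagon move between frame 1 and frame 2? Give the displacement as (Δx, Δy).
(1.9, 1.3)

The brown pentagon was at (3.7, 4.0) in frame 1 and (5.6, 5.3) in frame 2.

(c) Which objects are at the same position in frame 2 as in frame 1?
none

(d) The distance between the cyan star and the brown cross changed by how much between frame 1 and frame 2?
-1.9

Distance in frame 1: 7.8. Distance in frame 2: 5.9.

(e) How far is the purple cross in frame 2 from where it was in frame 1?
0.9

The purple cross moved from (0.6, 7.1) to (1.5, 6.9), a distance of √(0.9² + 0.2²) ≈ 0.9.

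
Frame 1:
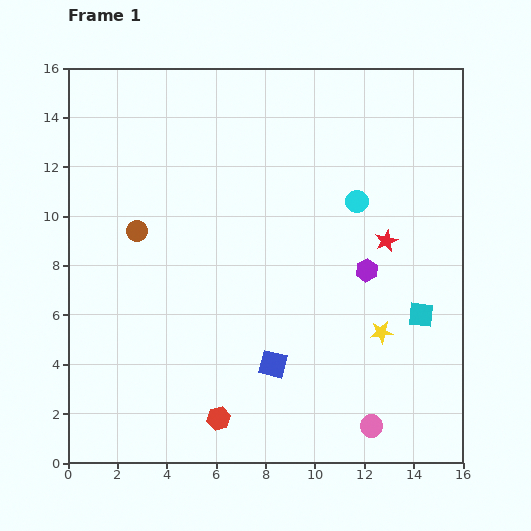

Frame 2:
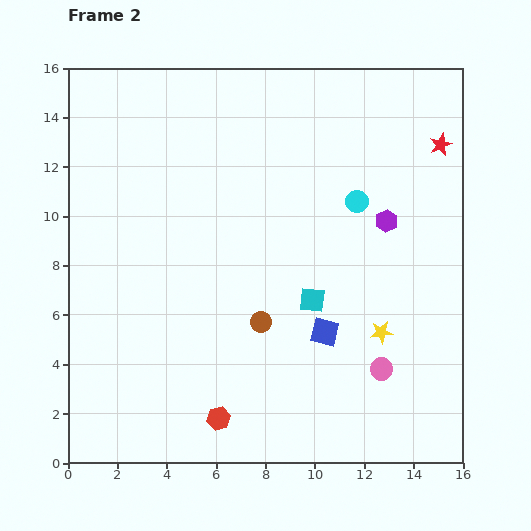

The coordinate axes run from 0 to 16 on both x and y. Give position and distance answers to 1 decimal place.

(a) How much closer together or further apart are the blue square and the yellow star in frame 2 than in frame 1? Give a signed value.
-2.3

Distance in frame 1: 4.6. Distance in frame 2: 2.3.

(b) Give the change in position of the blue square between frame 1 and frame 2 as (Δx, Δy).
(2.1, 1.3)

The blue square was at (8.3, 4.0) in frame 1 and (10.4, 5.3) in frame 2.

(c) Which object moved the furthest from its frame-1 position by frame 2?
the brown circle

(moved 6.2; next 4.5)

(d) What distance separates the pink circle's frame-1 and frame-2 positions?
2.3

The pink circle moved from (12.3, 1.5) to (12.7, 3.8), a distance of √(0.4² + 2.3²) ≈ 2.3.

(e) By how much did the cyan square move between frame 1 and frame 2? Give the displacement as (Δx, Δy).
(-4.4, 0.6)

The cyan square was at (14.3, 6.0) in frame 1 and (9.9, 6.6) in frame 2.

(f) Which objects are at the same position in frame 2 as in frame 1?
the cyan circle, the yellow star, the red hexagon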